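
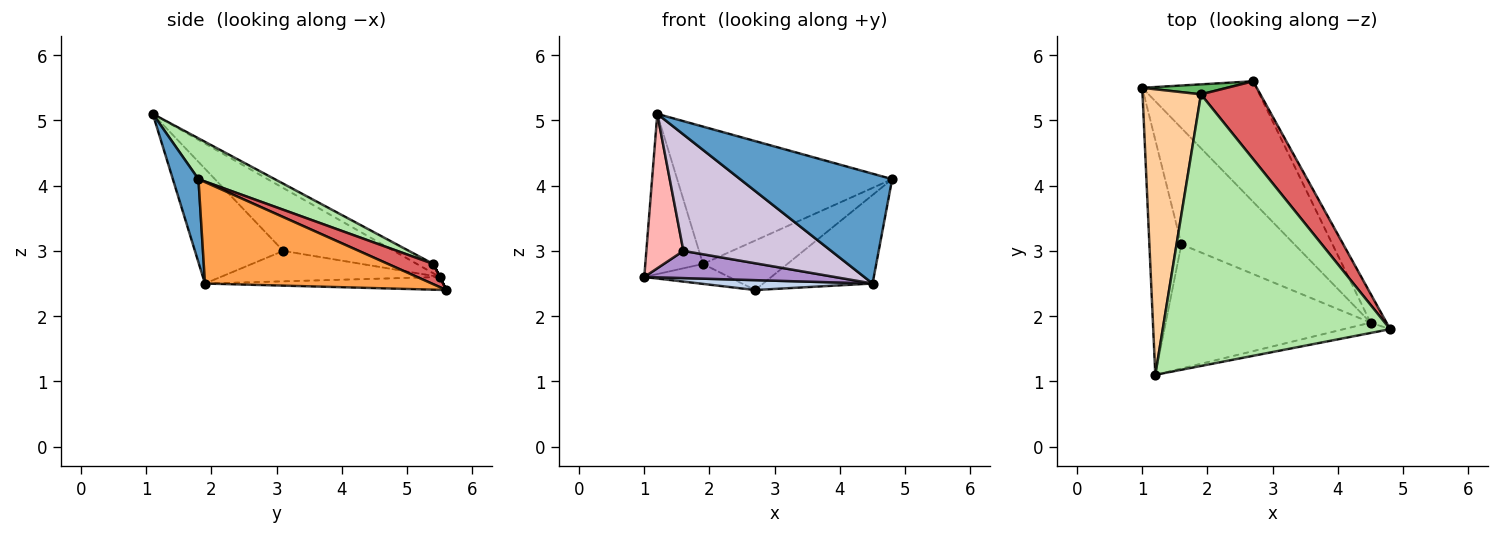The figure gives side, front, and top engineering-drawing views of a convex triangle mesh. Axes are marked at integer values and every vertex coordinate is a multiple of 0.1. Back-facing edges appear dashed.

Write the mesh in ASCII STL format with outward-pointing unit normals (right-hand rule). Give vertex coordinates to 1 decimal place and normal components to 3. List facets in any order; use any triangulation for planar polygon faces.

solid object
 facet normal 0.165 -0.982 -0.092
  outer loop
   vertex 4.5 1.9 2.5
   vertex 4.8 1.8 4.1
   vertex 1.2 1.1 5.1
  endloop
 endfacet
 facet normal -0.112 -0.081 -0.990
  outer loop
   vertex 4.5 1.9 2.5
   vertex 1.0 5.5 2.6
   vertex 2.7 5.6 2.4
  endloop
 endfacet
 facet normal 0.892 0.430 -0.140
  outer loop
   vertex 4.5 1.9 2.5
   vertex 2.7 5.6 2.4
   vertex 4.8 1.8 4.1
  endloop
 endfacet
 facet normal -0.138 0.485 0.864
  outer loop
   vertex 1.9 5.4 2.8
   vertex 1.0 5.5 2.6
   vertex 1.2 1.1 5.1
  endloop
 endfacet
 facet normal 0.000 0.894 0.447
  outer loop
   vertex 1.9 5.4 2.8
   vertex 2.7 5.6 2.4
   vertex 1.0 5.5 2.6
  endloop
 endfacet
 facet normal 0.158 0.446 0.881
  outer loop
   vertex 1.9 5.4 2.8
   vertex 1.2 1.1 5.1
   vertex 4.8 1.8 4.1
  endloop
 endfacet
 facet normal 0.277 0.516 0.811
  outer loop
   vertex 1.9 5.4 2.8
   vertex 4.8 1.8 4.1
   vertex 2.7 5.6 2.4
  endloop
 endfacet
 facet normal -0.854 -0.286 -0.435
  outer loop
   vertex 1.6 3.1 3.0
   vertex 1.2 1.1 5.1
   vertex 1.0 5.5 2.6
  endloop
 endfacet
 facet normal -0.254 -0.220 -0.942
  outer loop
   vertex 1.6 3.1 3.0
   vertex 1.0 5.5 2.6
   vertex 4.5 1.9 2.5
  endloop
 endfacet
 facet normal -0.378 -0.633 -0.675
  outer loop
   vertex 1.6 3.1 3.0
   vertex 4.5 1.9 2.5
   vertex 1.2 1.1 5.1
  endloop
 endfacet
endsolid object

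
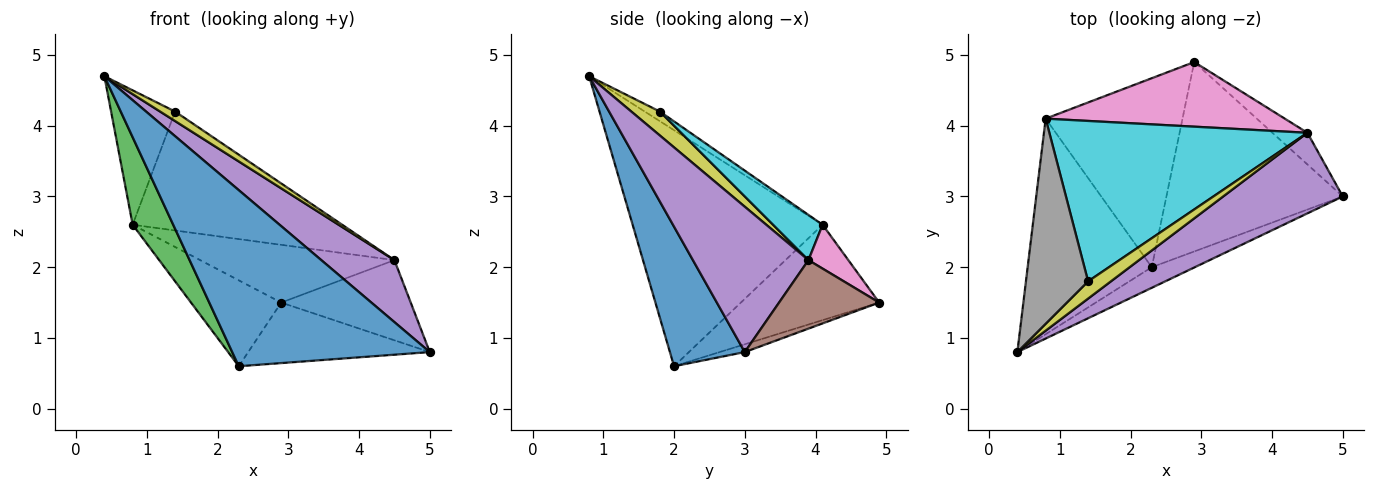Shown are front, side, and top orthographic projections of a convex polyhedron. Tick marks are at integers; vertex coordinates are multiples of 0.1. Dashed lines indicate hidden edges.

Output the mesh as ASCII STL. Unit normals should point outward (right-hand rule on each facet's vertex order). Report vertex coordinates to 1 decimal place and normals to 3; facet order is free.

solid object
 facet normal 0.352 -0.930 -0.109
  outer loop
   vertex 2.3 2.0 0.6
   vertex 5.0 3.0 0.8
   vertex 0.4 0.8 4.7
  endloop
 endfacet
 facet normal -0.042 0.304 -0.952
  outer loop
   vertex 2.3 2.0 0.6
   vertex 2.9 4.9 1.5
   vertex 5.0 3.0 0.8
  endloop
 endfacet
 facet normal -0.870 -0.186 -0.457
  outer loop
   vertex 0.8 4.1 2.6
   vertex 2.3 2.0 0.6
   vertex 0.4 0.8 4.7
  endloop
 endfacet
 facet normal -0.536 0.349 -0.769
  outer loop
   vertex 0.8 4.1 2.6
   vertex 2.9 4.9 1.5
   vertex 2.3 2.0 0.6
  endloop
 endfacet
 facet normal 0.694 -0.439 0.571
  outer loop
   vertex 4.5 3.9 2.1
   vertex 0.4 0.8 4.7
   vertex 5.0 3.0 0.8
  endloop
 endfacet
 facet normal 0.584 0.755 -0.298
  outer loop
   vertex 4.5 3.9 2.1
   vertex 5.0 3.0 0.8
   vertex 2.9 4.9 1.5
  endloop
 endfacet
 facet normal 0.136 0.660 0.739
  outer loop
   vertex 4.5 3.9 2.1
   vertex 2.9 4.9 1.5
   vertex 0.8 4.1 2.6
  endloop
 endfacet
 facet normal -0.129 0.543 0.830
  outer loop
   vertex 1.4 1.8 4.2
   vertex 0.8 4.1 2.6
   vertex 0.4 0.8 4.7
  endloop
 endfacet
 facet normal 0.677 -0.355 0.645
  outer loop
   vertex 1.4 1.8 4.2
   vertex 0.4 0.8 4.7
   vertex 4.5 3.9 2.1
  endloop
 endfacet
 facet normal 0.139 0.590 0.795
  outer loop
   vertex 1.4 1.8 4.2
   vertex 4.5 3.9 2.1
   vertex 0.8 4.1 2.6
  endloop
 endfacet
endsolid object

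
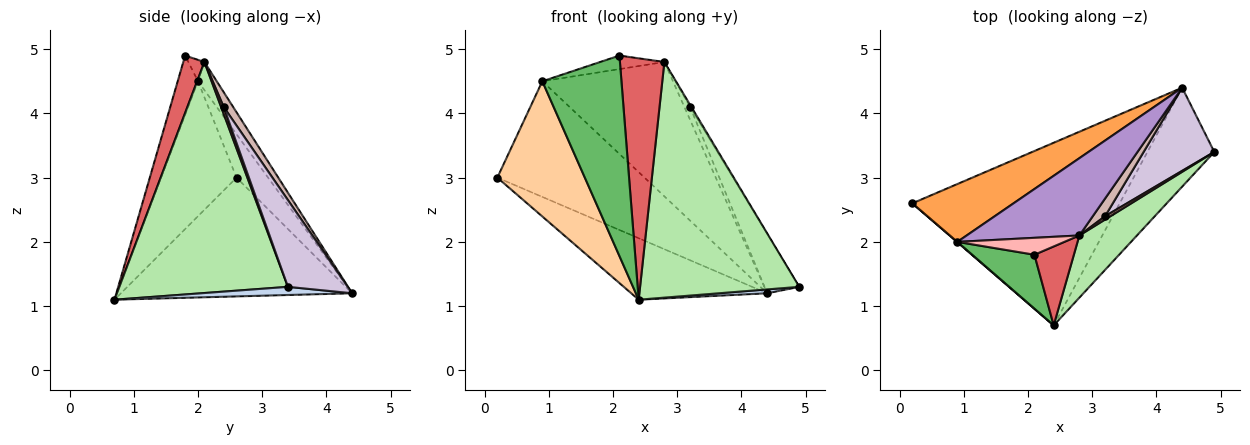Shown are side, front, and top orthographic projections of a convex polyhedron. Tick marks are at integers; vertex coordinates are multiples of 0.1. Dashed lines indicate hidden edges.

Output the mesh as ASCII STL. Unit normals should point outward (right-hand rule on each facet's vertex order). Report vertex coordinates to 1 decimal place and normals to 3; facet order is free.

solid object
 facet normal -0.477 0.280 -0.833
  outer loop
   vertex 4.4 4.4 1.2
   vertex 2.4 0.7 1.1
   vertex 0.2 2.6 3.0
  endloop
 endfacet
 facet normal 0.121 -0.039 -0.992
  outer loop
   vertex 4.4 4.4 1.2
   vertex 4.9 3.4 1.3
   vertex 2.4 0.7 1.1
  endloop
 endfacet
 facet normal -0.188 0.878 0.439
  outer loop
   vertex 0.9 2.0 4.5
   vertex 4.4 4.4 1.2
   vertex 0.2 2.6 3.0
  endloop
 endfacet
 facet normal -0.653 -0.758 0.002
  outer loop
   vertex 0.9 2.0 4.5
   vertex 0.2 2.6 3.0
   vertex 2.4 0.7 1.1
  endloop
 endfacet
 facet normal -0.240 -0.937 0.252
  outer loop
   vertex 0.9 2.0 4.5
   vertex 2.4 0.7 1.1
   vertex 2.1 1.8 4.9
  endloop
 endfacet
 facet normal 0.715 -0.676 0.178
  outer loop
   vertex 2.8 2.1 4.8
   vertex 2.4 0.7 1.1
   vertex 4.9 3.4 1.3
  endloop
 endfacet
 facet normal 0.412 -0.866 0.283
  outer loop
   vertex 2.8 2.1 4.8
   vertex 2.1 1.8 4.9
   vertex 2.4 0.7 1.1
  endloop
 endfacet
 facet normal -0.154 0.617 0.772
  outer loop
   vertex 2.8 2.1 4.8
   vertex 0.9 2.0 4.5
   vertex 2.1 1.8 4.9
  endloop
 endfacet
 facet normal -0.123 0.860 0.495
  outer loop
   vertex 2.8 2.1 4.8
   vertex 4.4 4.4 1.2
   vertex 0.9 2.0 4.5
  endloop
 endfacet
 facet normal 0.707 0.411 0.576
  outer loop
   vertex 3.2 2.4 4.1
   vertex 4.9 3.4 1.3
   vertex 4.4 4.4 1.2
  endloop
 endfacet
 facet normal 0.732 0.366 0.575
  outer loop
   vertex 3.2 2.4 4.1
   vertex 2.8 2.1 4.8
   vertex 4.9 3.4 1.3
  endloop
 endfacet
 facet normal 0.698 0.421 0.579
  outer loop
   vertex 3.2 2.4 4.1
   vertex 4.4 4.4 1.2
   vertex 2.8 2.1 4.8
  endloop
 endfacet
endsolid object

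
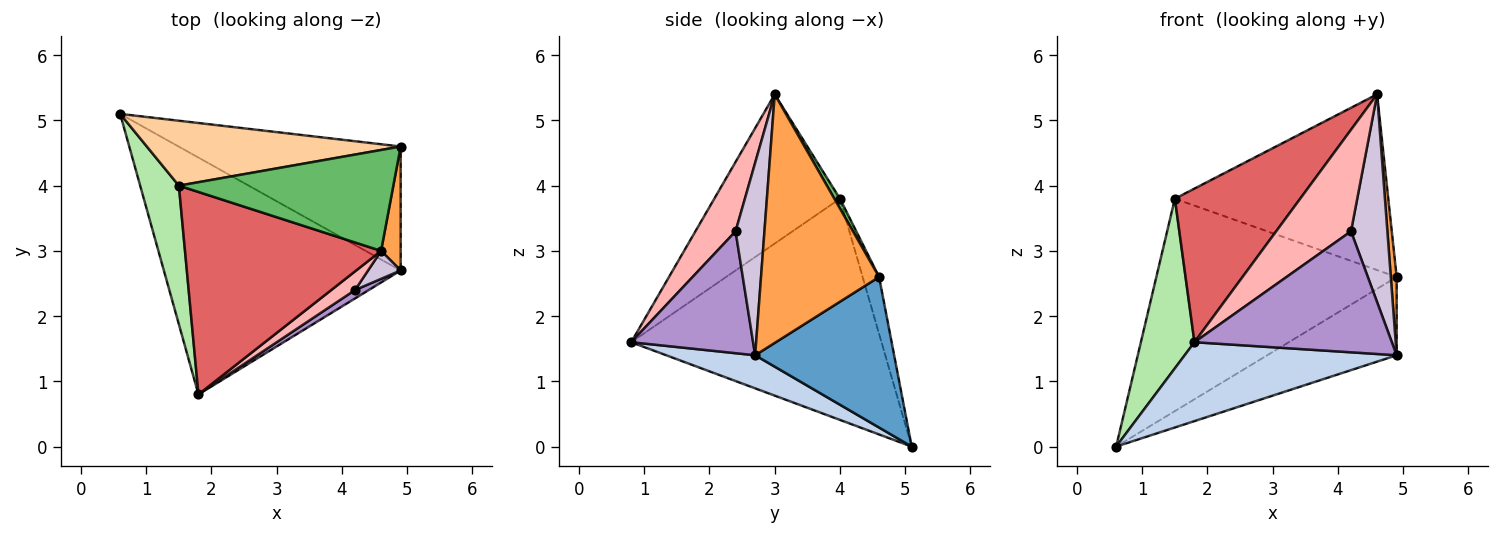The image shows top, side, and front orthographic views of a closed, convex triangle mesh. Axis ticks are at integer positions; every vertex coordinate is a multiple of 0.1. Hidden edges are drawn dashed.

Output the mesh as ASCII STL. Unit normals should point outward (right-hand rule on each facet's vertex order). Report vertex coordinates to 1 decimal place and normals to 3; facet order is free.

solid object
 facet normal 0.497 0.463 -0.733
  outer loop
   vertex 4.9 2.7 1.4
   vertex 0.6 5.1 0.0
   vertex 4.9 4.6 2.6
  endloop
 endfacet
 facet normal 0.131 -0.313 -0.941
  outer loop
   vertex 4.9 2.7 1.4
   vertex 1.8 0.8 1.6
   vertex 0.6 5.1 0.0
  endloop
 endfacet
 facet normal 0.996 -0.050 0.078
  outer loop
   vertex 4.9 2.7 1.4
   vertex 4.9 4.6 2.6
   vertex 4.6 3.0 5.4
  endloop
 endfacet
 facet normal -0.065 0.954 0.292
  outer loop
   vertex 1.5 4.0 3.8
   vertex 4.9 4.6 2.6
   vertex 0.6 5.1 0.0
  endloop
 endfacet
 facet normal 0.023 0.867 0.498
  outer loop
   vertex 1.5 4.0 3.8
   vertex 4.6 3.0 5.4
   vertex 4.9 4.6 2.6
  endloop
 endfacet
 facet normal -0.964 -0.206 0.169
  outer loop
   vertex 1.5 4.0 3.8
   vertex 0.6 5.1 0.0
   vertex 1.8 0.8 1.6
  endloop
 endfacet
 facet normal -0.518 -0.517 0.681
  outer loop
   vertex 1.5 4.0 3.8
   vertex 1.8 0.8 1.6
   vertex 4.6 3.0 5.4
  endloop
 endfacet
 facet normal 0.467 -0.870 0.160
  outer loop
   vertex 4.2 2.4 3.3
   vertex 4.6 3.0 5.4
   vertex 1.8 0.8 1.6
  endloop
 endfacet
 facet normal 0.524 -0.849 0.059
  outer loop
   vertex 4.2 2.4 3.3
   vertex 1.8 0.8 1.6
   vertex 4.9 2.7 1.4
  endloop
 endfacet
 facet normal 0.618 -0.779 0.105
  outer loop
   vertex 4.2 2.4 3.3
   vertex 4.9 2.7 1.4
   vertex 4.6 3.0 5.4
  endloop
 endfacet
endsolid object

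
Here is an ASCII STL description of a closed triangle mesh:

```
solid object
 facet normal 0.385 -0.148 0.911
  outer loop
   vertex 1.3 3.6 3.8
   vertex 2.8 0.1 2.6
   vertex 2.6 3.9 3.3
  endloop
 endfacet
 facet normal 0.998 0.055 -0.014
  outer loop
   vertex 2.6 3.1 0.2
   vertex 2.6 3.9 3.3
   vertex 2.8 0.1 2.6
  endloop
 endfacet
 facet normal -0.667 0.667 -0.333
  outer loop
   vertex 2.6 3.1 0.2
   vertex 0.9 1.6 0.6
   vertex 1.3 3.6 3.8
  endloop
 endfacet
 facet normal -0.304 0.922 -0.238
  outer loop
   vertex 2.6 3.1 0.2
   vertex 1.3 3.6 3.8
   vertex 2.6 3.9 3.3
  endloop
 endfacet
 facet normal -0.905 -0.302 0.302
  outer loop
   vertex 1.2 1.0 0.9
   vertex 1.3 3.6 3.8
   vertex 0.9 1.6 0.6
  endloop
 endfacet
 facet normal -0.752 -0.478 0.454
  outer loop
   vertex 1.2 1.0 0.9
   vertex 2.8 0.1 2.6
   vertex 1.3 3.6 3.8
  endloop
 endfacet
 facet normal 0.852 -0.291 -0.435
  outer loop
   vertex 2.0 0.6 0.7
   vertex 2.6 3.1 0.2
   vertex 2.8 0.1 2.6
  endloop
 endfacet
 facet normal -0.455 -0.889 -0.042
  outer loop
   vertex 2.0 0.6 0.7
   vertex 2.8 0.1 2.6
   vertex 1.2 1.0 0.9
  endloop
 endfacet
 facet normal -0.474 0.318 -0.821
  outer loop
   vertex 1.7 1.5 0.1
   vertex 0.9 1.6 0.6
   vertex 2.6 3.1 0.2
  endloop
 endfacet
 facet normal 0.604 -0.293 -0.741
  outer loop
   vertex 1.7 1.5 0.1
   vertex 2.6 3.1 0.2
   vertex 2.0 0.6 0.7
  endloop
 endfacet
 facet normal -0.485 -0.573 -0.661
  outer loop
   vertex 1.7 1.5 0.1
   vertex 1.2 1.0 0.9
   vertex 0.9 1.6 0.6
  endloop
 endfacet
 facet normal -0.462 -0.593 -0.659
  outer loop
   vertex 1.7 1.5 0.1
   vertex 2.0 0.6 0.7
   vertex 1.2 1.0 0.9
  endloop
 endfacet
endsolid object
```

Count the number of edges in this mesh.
18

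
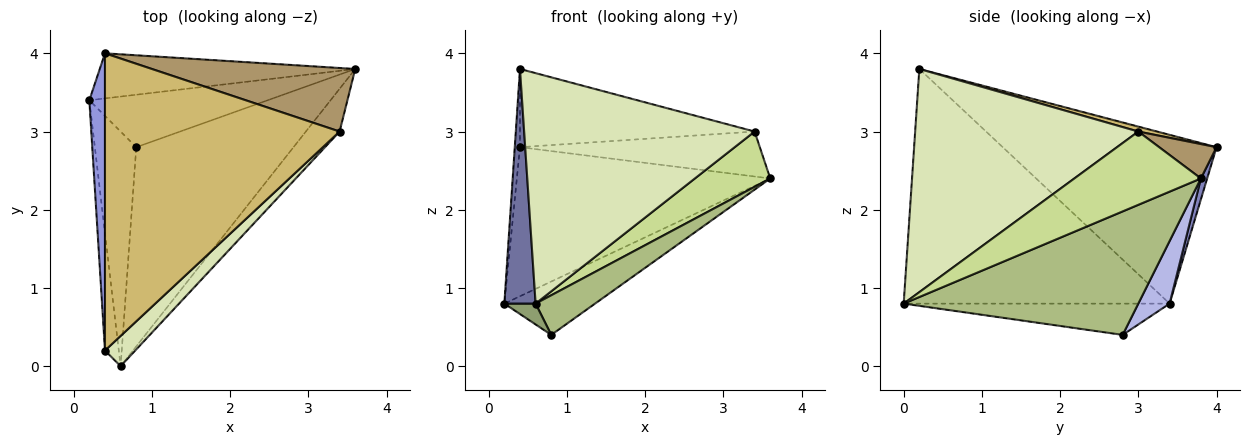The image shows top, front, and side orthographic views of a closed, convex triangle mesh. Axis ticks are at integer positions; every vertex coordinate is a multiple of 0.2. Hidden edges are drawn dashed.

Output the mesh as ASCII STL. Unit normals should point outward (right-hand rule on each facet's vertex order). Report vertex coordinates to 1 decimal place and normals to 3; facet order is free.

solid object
 facet normal -0.991 -0.117 -0.058
  outer loop
   vertex 0.4 0.2 3.8
   vertex 0.2 3.4 0.8
   vertex 0.6 0.0 0.8
  endloop
 endfacet
 facet normal 0.024 0.957 -0.289
  outer loop
   vertex 0.4 4.0 2.8
   vertex 3.6 3.8 2.4
   vertex 0.2 3.4 0.8
  endloop
 endfacet
 facet normal -0.995 0.024 0.092
  outer loop
   vertex 0.4 4.0 2.8
   vertex 0.2 3.4 0.8
   vertex 0.4 0.2 3.8
  endloop
 endfacet
 facet normal 0.239 0.693 -0.681
  outer loop
   vertex 0.8 2.8 0.4
   vertex 0.2 3.4 0.8
   vertex 3.6 3.8 2.4
  endloop
 endfacet
 facet normal -0.601 -0.071 -0.796
  outer loop
   vertex 0.8 2.8 0.4
   vertex 0.6 0.0 0.8
   vertex 0.2 3.4 0.8
  endloop
 endfacet
 facet normal 0.610 -0.155 -0.777
  outer loop
   vertex 0.8 2.8 0.4
   vertex 3.6 3.8 2.4
   vertex 0.6 0.0 0.8
  endloop
 endfacet
 facet normal 0.799 -0.476 -0.368
  outer loop
   vertex 3.4 3.0 3.0
   vertex 0.6 0.0 0.8
   vertex 3.6 3.8 2.4
  endloop
 endfacet
 facet normal 0.693 -0.715 0.094
  outer loop
   vertex 3.4 3.0 3.0
   vertex 0.4 0.2 3.8
   vertex 0.6 0.0 0.8
  endloop
 endfacet
 facet normal 0.137 0.572 0.809
  outer loop
   vertex 3.4 3.0 3.0
   vertex 3.6 3.8 2.4
   vertex 0.4 4.0 2.8
  endloop
 endfacet
 facet normal 0.020 0.254 0.967
  outer loop
   vertex 3.4 3.0 3.0
   vertex 0.4 4.0 2.8
   vertex 0.4 0.2 3.8
  endloop
 endfacet
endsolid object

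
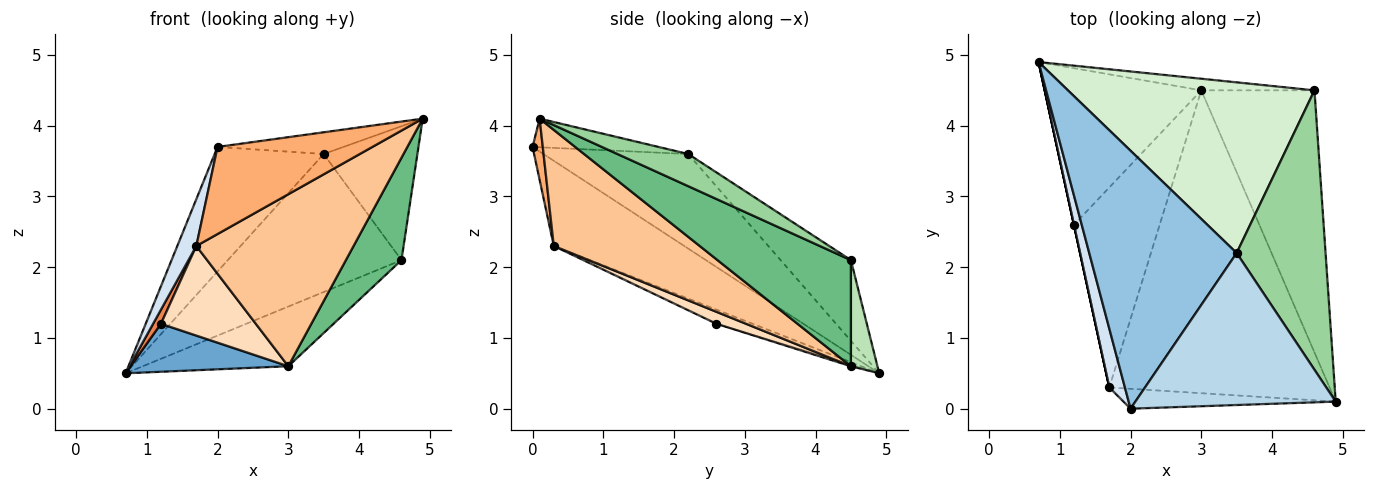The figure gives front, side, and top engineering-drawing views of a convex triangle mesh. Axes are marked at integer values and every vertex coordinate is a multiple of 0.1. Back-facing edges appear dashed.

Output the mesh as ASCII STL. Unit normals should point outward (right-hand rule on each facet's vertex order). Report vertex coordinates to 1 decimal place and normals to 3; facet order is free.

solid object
 facet normal -0.009 -0.293 -0.956
  outer loop
   vertex 3.0 4.5 0.6
   vertex 1.2 2.6 1.2
   vertex 0.7 4.9 0.5
  endloop
 endfacet
 facet normal -0.500 0.377 0.780
  outer loop
   vertex 3.5 2.2 3.6
   vertex 0.7 4.9 0.5
   vertex 2.0 0.0 3.7
  endloop
 endfacet
 facet normal -0.140 0.140 0.980
  outer loop
   vertex 3.5 2.2 3.6
   vertex 2.0 0.0 3.7
   vertex 4.9 0.1 4.1
  endloop
 endfacet
 facet normal -0.974 -0.142 0.178
  outer loop
   vertex 1.7 0.3 2.3
   vertex 2.0 0.0 3.7
   vertex 0.7 4.9 0.5
  endloop
 endfacet
 facet normal -0.977 -0.212 0.000
  outer loop
   vertex 1.7 0.3 2.3
   vertex 0.7 4.9 0.5
   vertex 1.2 2.6 1.2
  endloop
 endfacet
 facet normal 0.064 -0.973 -0.222
  outer loop
   vertex 1.7 0.3 2.3
   vertex 4.9 0.1 4.1
   vertex 2.0 0.0 3.7
  endloop
 endfacet
 facet normal 0.417 -0.449 -0.791
  outer loop
   vertex 1.7 0.3 2.3
   vertex 3.0 4.5 0.6
   vertex 4.9 0.1 4.1
  endloop
 endfacet
 facet normal 0.126 -0.406 -0.905
  outer loop
   vertex 1.7 0.3 2.3
   vertex 1.2 2.6 1.2
   vertex 3.0 4.5 0.6
  endloop
 endfacet
 facet normal 0.658 -0.274 -0.702
  outer loop
   vertex 4.6 4.5 2.1
   vertex 4.9 0.1 4.1
   vertex 3.0 4.5 0.6
  endloop
 endfacet
 facet normal 0.310 0.411 0.857
  outer loop
   vertex 4.6 4.5 2.1
   vertex 3.5 2.2 3.6
   vertex 4.9 0.1 4.1
  endloop
 endfacet
 facet normal 0.176 0.966 -0.188
  outer loop
   vertex 4.6 4.5 2.1
   vertex 3.0 4.5 0.6
   vertex 0.7 4.9 0.5
  endloop
 endfacet
 facet normal -0.247 0.609 0.754
  outer loop
   vertex 4.6 4.5 2.1
   vertex 0.7 4.9 0.5
   vertex 3.5 2.2 3.6
  endloop
 endfacet
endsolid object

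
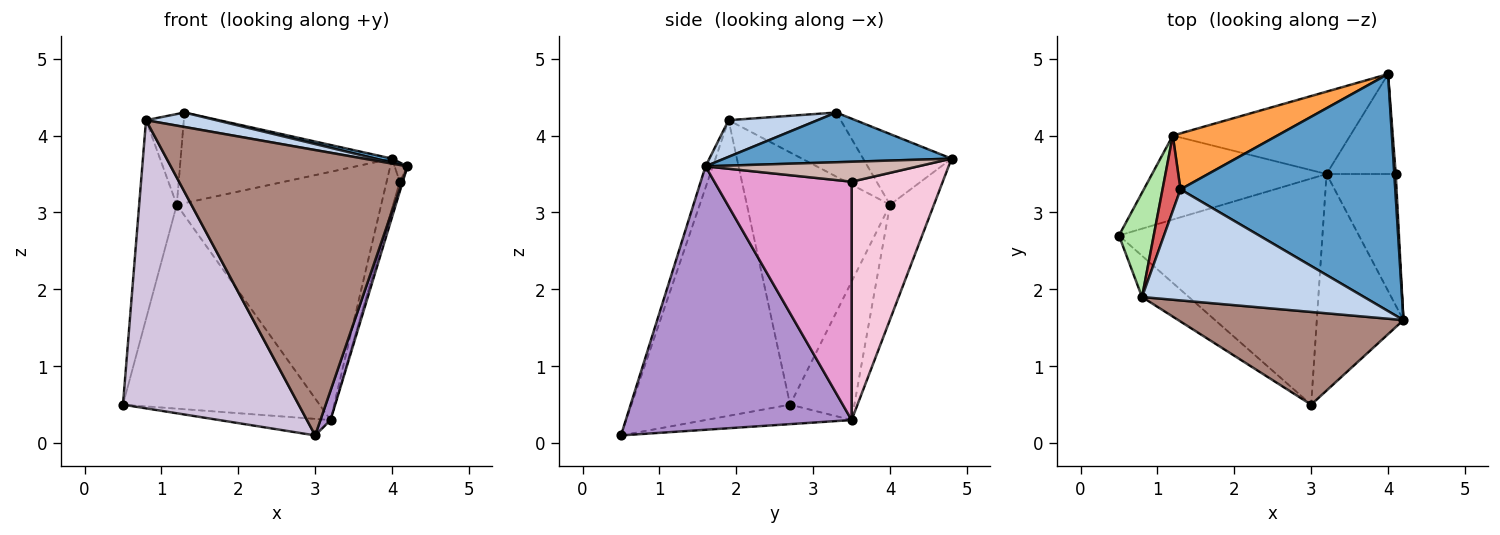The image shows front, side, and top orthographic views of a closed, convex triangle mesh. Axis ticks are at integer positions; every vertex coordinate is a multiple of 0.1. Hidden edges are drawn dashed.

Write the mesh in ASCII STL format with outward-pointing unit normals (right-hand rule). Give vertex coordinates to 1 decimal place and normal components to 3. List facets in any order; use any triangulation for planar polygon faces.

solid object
 facet normal 0.226 -0.016 0.974
  outer loop
   vertex 1.3 3.3 4.3
   vertex 4.2 1.6 3.6
   vertex 4.0 4.8 3.7
  endloop
 endfacet
 facet normal 0.161 -0.128 0.979
  outer loop
   vertex 0.8 1.9 4.2
   vertex 4.2 1.6 3.6
   vertex 1.3 3.3 4.3
  endloop
 endfacet
 facet normal -0.335 0.801 0.495
  outer loop
   vertex 1.2 4.0 3.1
   vertex 1.3 3.3 4.3
   vertex 4.0 4.8 3.7
  endloop
 endfacet
 facet normal -0.289 0.885 -0.365
  outer loop
   vertex 1.2 4.0 3.1
   vertex 3.2 3.5 0.3
   vertex 0.5 2.7 0.5
  endloop
 endfacet
 facet normal -0.200 0.930 -0.309
  outer loop
   vertex 1.2 4.0 3.1
   vertex 4.0 4.8 3.7
   vertex 3.2 3.5 0.3
  endloop
 endfacet
 facet normal -0.959 0.252 0.132
  outer loop
   vertex 1.2 4.0 3.1
   vertex 0.5 2.7 0.5
   vertex 0.8 1.9 4.2
  endloop
 endfacet
 facet normal -0.916 0.309 0.256
  outer loop
   vertex 1.2 4.0 3.1
   vertex 0.8 1.9 4.2
   vertex 1.3 3.3 4.3
  endloop
 endfacet
 facet normal -0.095 0.073 -0.993
  outer loop
   vertex 3.0 0.5 0.1
   vertex 0.5 2.7 0.5
   vertex 3.2 3.5 0.3
  endloop
 endfacet
 facet normal 0.949 -0.042 -0.312
  outer loop
   vertex 3.0 0.5 0.1
   vertex 3.2 3.5 0.3
   vertex 4.2 1.6 3.6
  endloop
 endfacet
 facet normal -0.666 -0.738 -0.106
  outer loop
   vertex 3.0 0.5 0.1
   vertex 0.8 1.9 4.2
   vertex 0.5 2.7 0.5
  endloop
 endfacet
 facet normal -0.029 -0.951 0.309
  outer loop
   vertex 3.0 0.5 0.1
   vertex 4.2 1.6 3.6
   vertex 0.8 1.9 4.2
  endloop
 endfacet
 facet normal 0.996 0.060 0.072
  outer loop
   vertex 4.1 3.5 3.4
   vertex 4.0 4.8 3.7
   vertex 4.2 1.6 3.6
  endloop
 endfacet
 facet normal 0.960 0.021 -0.279
  outer loop
   vertex 4.1 3.5 3.4
   vertex 4.2 1.6 3.6
   vertex 3.2 3.5 0.3
  endloop
 endfacet
 facet normal 0.951 0.137 -0.276
  outer loop
   vertex 4.1 3.5 3.4
   vertex 3.2 3.5 0.3
   vertex 4.0 4.8 3.7
  endloop
 endfacet
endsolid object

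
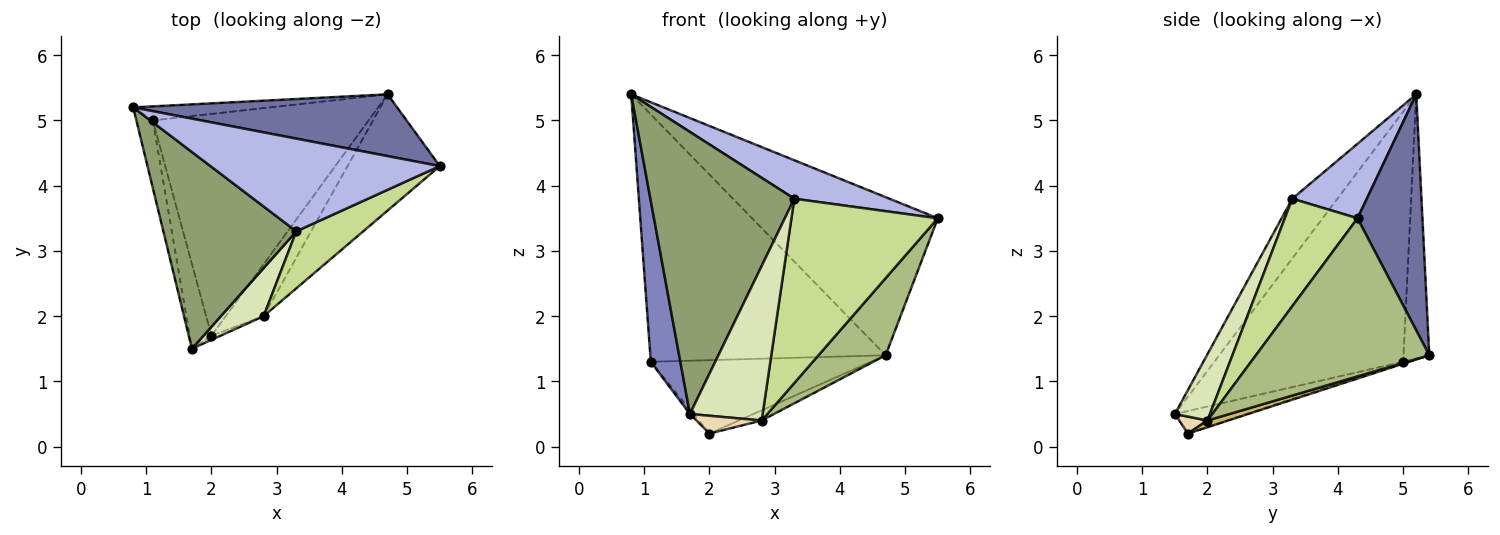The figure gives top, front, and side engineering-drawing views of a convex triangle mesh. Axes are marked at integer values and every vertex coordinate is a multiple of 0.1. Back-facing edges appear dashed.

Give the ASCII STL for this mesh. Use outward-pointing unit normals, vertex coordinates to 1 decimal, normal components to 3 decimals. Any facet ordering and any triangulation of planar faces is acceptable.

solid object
 facet normal 0.309 0.886 0.346
  outer loop
   vertex 4.7 5.4 1.4
   vertex 0.8 5.2 5.4
   vertex 5.5 4.3 3.5
  endloop
 endfacet
 facet normal -0.986 -0.154 -0.065
  outer loop
   vertex 1.1 5.0 1.3
   vertex 1.7 1.5 0.5
   vertex 0.8 5.2 5.4
  endloop
 endfacet
 facet normal -0.109 0.992 -0.056
  outer loop
   vertex 1.1 5.0 1.3
   vertex 0.8 5.2 5.4
   vertex 4.7 5.4 1.4
  endloop
 endfacet
 facet normal 0.287 -0.367 0.885
  outer loop
   vertex 3.3 3.3 3.8
   vertex 5.5 4.3 3.5
   vertex 0.8 5.2 5.4
  endloop
 endfacet
 facet normal -0.249 -0.794 0.554
  outer loop
   vertex 3.3 3.3 3.8
   vertex 0.8 5.2 5.4
   vertex 1.7 1.5 0.5
  endloop
 endfacet
 facet normal 0.819 -0.317 -0.478
  outer loop
   vertex 2.8 2.0 0.4
   vertex 4.7 5.4 1.4
   vertex 5.5 4.3 3.5
  endloop
 endfacet
 facet normal 0.429 -0.863 0.267
  outer loop
   vertex 2.8 2.0 0.4
   vertex 5.5 4.3 3.5
   vertex 3.3 3.3 3.8
  endloop
 endfacet
 facet normal 0.419 -0.867 0.270
  outer loop
   vertex 2.8 2.0 0.4
   vertex 3.3 3.3 3.8
   vertex 1.7 1.5 0.5
  endloop
 endfacet
 facet normal -0.009 0.314 -0.949
  outer loop
   vertex 2.0 1.7 0.2
   vertex 1.1 5.0 1.3
   vertex 4.7 5.4 1.4
  endloop
 endfacet
 facet normal 0.171 0.189 -0.967
  outer loop
   vertex 2.0 1.7 0.2
   vertex 4.7 5.4 1.4
   vertex 2.8 2.0 0.4
  endloop
 endfacet
 facet normal -0.718 0.036 -0.695
  outer loop
   vertex 2.0 1.7 0.2
   vertex 1.7 1.5 0.5
   vertex 1.1 5.0 1.3
  endloop
 endfacet
 facet normal 0.389 -0.897 -0.209
  outer loop
   vertex 2.0 1.7 0.2
   vertex 2.8 2.0 0.4
   vertex 1.7 1.5 0.5
  endloop
 endfacet
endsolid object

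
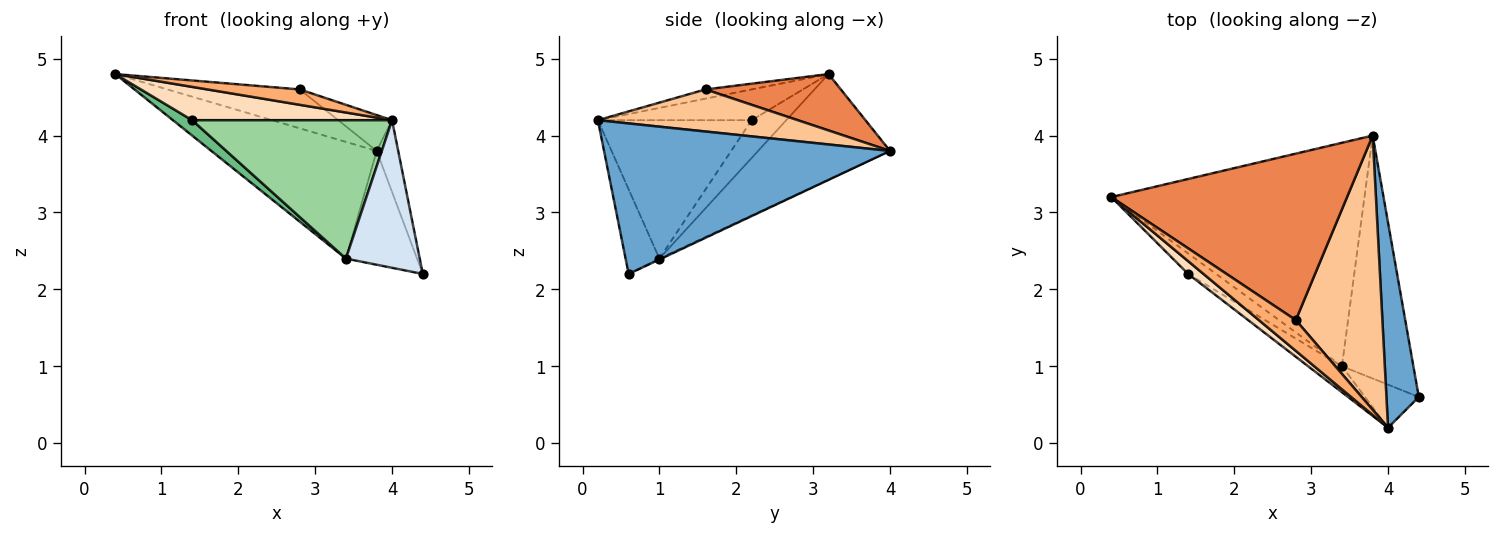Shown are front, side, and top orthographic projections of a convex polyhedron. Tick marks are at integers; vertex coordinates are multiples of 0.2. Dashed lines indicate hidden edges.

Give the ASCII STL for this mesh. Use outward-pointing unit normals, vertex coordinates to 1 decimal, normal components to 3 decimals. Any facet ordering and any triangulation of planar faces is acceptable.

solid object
 facet normal 0.975 0.073 0.210
  outer loop
   vertex 4.0 0.2 4.2
   vertex 4.4 0.6 2.2
   vertex 3.8 4.0 3.8
  endloop
 endfacet
 facet normal -0.347 0.434 -0.831
  outer loop
   vertex 3.4 1.0 2.4
   vertex 0.4 3.2 4.8
   vertex 3.8 4.0 3.8
  endloop
 endfacet
 facet normal -0.011 0.424 -0.906
  outer loop
   vertex 3.4 1.0 2.4
   vertex 3.8 4.0 3.8
   vertex 4.4 0.6 2.2
  endloop
 endfacet
 facet normal -0.403 -0.879 -0.256
  outer loop
   vertex 3.4 1.0 2.4
   vertex 4.4 0.6 2.2
   vertex 4.0 0.2 4.2
  endloop
 endfacet
 facet normal 0.227 0.222 0.948
  outer loop
   vertex 2.8 1.6 4.6
   vertex 3.8 4.0 3.8
   vertex 0.4 3.2 4.8
  endloop
 endfacet
 facet normal -0.218 -0.436 0.873
  outer loop
   vertex 2.8 1.6 4.6
   vertex 0.4 3.2 4.8
   vertex 4.0 0.2 4.2
  endloop
 endfacet
 facet normal 0.434 0.117 0.893
  outer loop
   vertex 2.8 1.6 4.6
   vertex 4.0 0.2 4.2
   vertex 3.8 4.0 3.8
  endloop
 endfacet
 facet normal -0.583 -0.758 0.292
  outer loop
   vertex 1.4 2.2 4.2
   vertex 4.0 0.2 4.2
   vertex 0.4 3.2 4.8
  endloop
 endfacet
 facet normal -0.734 -0.408 -0.544
  outer loop
   vertex 1.4 2.2 4.2
   vertex 0.4 3.2 4.8
   vertex 3.4 1.0 2.4
  endloop
 endfacet
 facet normal -0.603 -0.784 -0.147
  outer loop
   vertex 1.4 2.2 4.2
   vertex 3.4 1.0 2.4
   vertex 4.0 0.2 4.2
  endloop
 endfacet
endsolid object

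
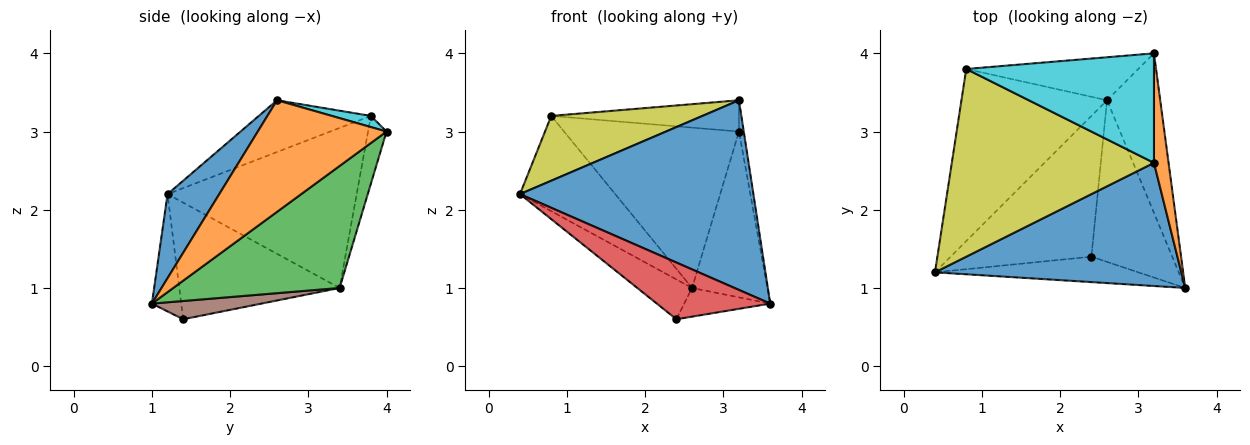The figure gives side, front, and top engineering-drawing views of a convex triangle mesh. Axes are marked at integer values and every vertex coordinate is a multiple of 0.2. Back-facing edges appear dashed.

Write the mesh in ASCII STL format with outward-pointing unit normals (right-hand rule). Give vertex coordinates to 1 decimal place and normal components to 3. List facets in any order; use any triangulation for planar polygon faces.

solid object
 facet normal 0.183 -0.825 0.536
  outer loop
   vertex 3.2 2.6 3.4
   vertex 0.4 1.2 2.2
   vertex 3.6 1.0 0.8
  endloop
 endfacet
 facet normal 0.991 0.037 0.130
  outer loop
   vertex 3.2 2.6 3.4
   vertex 3.6 1.0 0.8
   vertex 3.2 4.0 3.0
  endloop
 endfacet
 facet normal 0.847 0.384 -0.369
  outer loop
   vertex 2.6 3.4 1.0
   vertex 3.2 4.0 3.0
   vertex 3.6 1.0 0.8
  endloop
 endfacet
 facet normal -0.230 -0.888 -0.398
  outer loop
   vertex 2.4 1.4 0.6
   vertex 3.6 1.0 0.8
   vertex 0.4 1.2 2.2
  endloop
 endfacet
 facet normal -0.623 0.213 -0.752
  outer loop
   vertex 2.4 1.4 0.6
   vertex 0.4 1.2 2.2
   vertex 2.6 3.4 1.0
  endloop
 endfacet
 facet normal 0.217 0.171 -0.961
  outer loop
   vertex 2.4 1.4 0.6
   vertex 2.6 3.4 1.0
   vertex 3.6 1.0 0.8
  endloop
 endfacet
 facet normal -0.693 0.349 -0.631
  outer loop
   vertex 0.8 3.8 3.2
   vertex 2.6 3.4 1.0
   vertex 0.4 1.2 2.2
  endloop
 endfacet
 facet normal -0.102 0.961 -0.258
  outer loop
   vertex 0.8 3.8 3.2
   vertex 3.2 4.0 3.0
   vertex 2.6 3.4 1.0
  endloop
 endfacet
 facet normal -0.235 -0.317 0.919
  outer loop
   vertex 0.8 3.8 3.2
   vertex 0.4 1.2 2.2
   vertex 3.2 2.6 3.4
  endloop
 endfacet
 facet normal 0.057 0.274 0.960
  outer loop
   vertex 0.8 3.8 3.2
   vertex 3.2 2.6 3.4
   vertex 3.2 4.0 3.0
  endloop
 endfacet
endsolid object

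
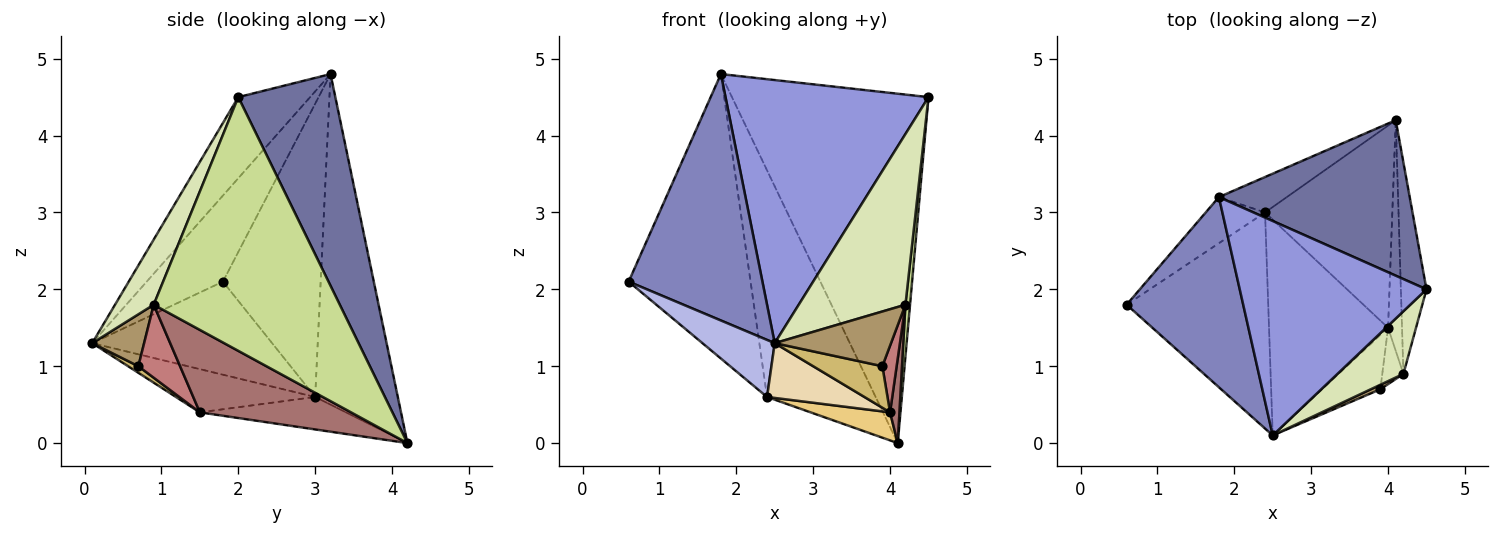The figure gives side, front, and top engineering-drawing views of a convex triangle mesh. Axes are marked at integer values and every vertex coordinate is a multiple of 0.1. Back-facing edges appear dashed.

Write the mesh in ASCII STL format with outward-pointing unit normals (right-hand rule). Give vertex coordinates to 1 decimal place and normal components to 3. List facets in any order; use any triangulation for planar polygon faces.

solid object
 facet normal 0.411 0.833 0.371
  outer loop
   vertex 1.8 3.2 4.8
   vertex 4.5 2.0 4.5
   vertex 4.1 4.2 0.0
  endloop
 endfacet
 facet normal -0.411 -0.722 0.557
  outer loop
   vertex 1.8 3.2 4.8
   vertex 0.6 1.8 2.1
   vertex 2.5 0.1 1.3
  endloop
 endfacet
 facet normal -0.265 -0.748 0.609
  outer loop
   vertex 1.8 3.2 4.8
   vertex 2.5 0.1 1.3
   vertex 4.5 2.0 4.5
  endloop
 endfacet
 facet normal -0.536 -0.215 -0.816
  outer loop
   vertex 2.4 3.0 0.6
   vertex 2.5 0.1 1.3
   vertex 0.6 1.8 2.1
  endloop
 endfacet
 facet normal -0.621 0.774 -0.126
  outer loop
   vertex 2.4 3.0 0.6
   vertex 0.6 1.8 2.1
   vertex 1.8 3.2 4.8
  endloop
 endfacet
 facet normal -0.601 0.790 -0.123
  outer loop
   vertex 2.4 3.0 0.6
   vertex 1.8 3.2 4.8
   vertex 4.1 4.2 0.0
  endloop
 endfacet
 facet normal 0.995 -0.025 -0.100
  outer loop
   vertex 4.2 0.9 1.8
   vertex 4.1 4.2 0.0
   vertex 4.5 2.0 4.5
  endloop
 endfacet
 facet normal 0.322 -0.889 0.326
  outer loop
   vertex 4.2 0.9 1.8
   vertex 4.5 2.0 4.5
   vertex 2.5 0.1 1.3
  endloop
 endfacet
 facet normal 0.406 -0.911 0.075
  outer loop
   vertex 4.2 0.9 1.8
   vertex 2.5 0.1 1.3
   vertex 3.9 0.7 1.0
  endloop
 endfacet
 facet normal 0.090 -0.605 -0.791
  outer loop
   vertex 4.0 1.5 0.4
   vertex 3.9 0.7 1.0
   vertex 2.5 0.1 1.3
  endloop
 endfacet
 facet normal -0.245 -0.133 -0.960
  outer loop
   vertex 4.0 1.5 0.4
   vertex 2.4 3.0 0.6
   vertex 4.1 4.2 0.0
  endloop
 endfacet
 facet normal -0.332 -0.232 -0.914
  outer loop
   vertex 4.0 1.5 0.4
   vertex 2.5 0.1 1.3
   vertex 2.4 3.0 0.6
  endloop
 endfacet
 facet normal 0.984 -0.061 -0.167
  outer loop
   vertex 4.0 1.5 0.4
   vertex 4.1 4.2 0.0
   vertex 4.2 0.9 1.8
  endloop
 endfacet
 facet normal 0.913 -0.312 -0.264
  outer loop
   vertex 4.0 1.5 0.4
   vertex 4.2 0.9 1.8
   vertex 3.9 0.7 1.0
  endloop
 endfacet
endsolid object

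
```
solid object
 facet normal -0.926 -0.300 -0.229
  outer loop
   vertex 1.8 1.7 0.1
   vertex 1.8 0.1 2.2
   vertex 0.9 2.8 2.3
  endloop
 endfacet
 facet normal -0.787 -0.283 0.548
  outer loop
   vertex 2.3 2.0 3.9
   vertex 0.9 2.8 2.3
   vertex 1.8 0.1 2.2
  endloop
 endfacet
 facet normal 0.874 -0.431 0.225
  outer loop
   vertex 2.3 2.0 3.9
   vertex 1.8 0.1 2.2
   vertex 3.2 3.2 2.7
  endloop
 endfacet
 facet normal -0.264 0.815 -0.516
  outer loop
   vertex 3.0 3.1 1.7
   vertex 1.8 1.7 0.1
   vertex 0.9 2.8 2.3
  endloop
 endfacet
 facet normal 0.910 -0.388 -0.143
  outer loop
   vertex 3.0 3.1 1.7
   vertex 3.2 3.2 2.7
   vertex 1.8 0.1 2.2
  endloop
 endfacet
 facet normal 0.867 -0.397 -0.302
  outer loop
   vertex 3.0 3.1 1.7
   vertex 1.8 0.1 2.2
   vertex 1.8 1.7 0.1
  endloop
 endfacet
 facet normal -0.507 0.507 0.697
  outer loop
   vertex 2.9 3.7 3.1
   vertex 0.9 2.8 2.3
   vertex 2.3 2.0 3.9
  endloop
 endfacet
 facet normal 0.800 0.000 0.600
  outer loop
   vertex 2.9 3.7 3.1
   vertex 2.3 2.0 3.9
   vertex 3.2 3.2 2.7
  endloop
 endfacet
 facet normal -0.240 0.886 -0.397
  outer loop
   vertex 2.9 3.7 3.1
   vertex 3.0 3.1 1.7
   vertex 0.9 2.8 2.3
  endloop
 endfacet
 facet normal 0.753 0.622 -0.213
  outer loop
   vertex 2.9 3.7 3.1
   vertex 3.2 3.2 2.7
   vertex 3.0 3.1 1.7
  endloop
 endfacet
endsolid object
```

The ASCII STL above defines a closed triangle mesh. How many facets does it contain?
10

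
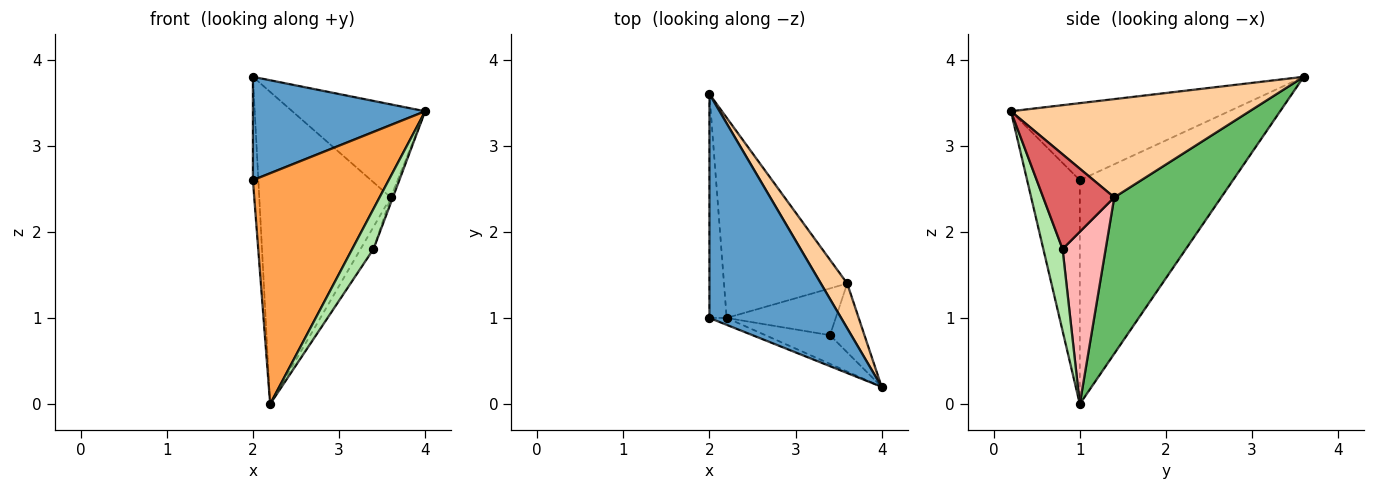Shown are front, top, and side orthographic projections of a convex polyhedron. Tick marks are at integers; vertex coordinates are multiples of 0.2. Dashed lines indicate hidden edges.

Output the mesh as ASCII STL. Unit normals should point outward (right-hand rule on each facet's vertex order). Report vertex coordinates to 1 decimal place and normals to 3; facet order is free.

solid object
 facet normal -0.469 -0.370 0.802
  outer loop
   vertex 2.0 1.0 2.6
   vertex 4.0 0.2 3.4
   vertex 2.0 3.6 3.8
  endloop
 endfacet
 facet normal -0.996 0.035 -0.077
  outer loop
   vertex 2.0 1.0 2.6
   vertex 2.0 3.6 3.8
   vertex 2.2 1.0 0.0
  endloop
 endfacet
 facet normal -0.362 -0.932 -0.028
  outer loop
   vertex 2.0 1.0 2.6
   vertex 2.2 1.0 0.0
   vertex 4.0 0.2 3.4
  endloop
 endfacet
 facet normal 0.851 0.474 0.228
  outer loop
   vertex 3.6 1.4 2.4
   vertex 2.0 3.6 3.8
   vertex 4.0 0.2 3.4
  endloop
 endfacet
 facet normal 0.565 0.694 -0.445
  outer loop
   vertex 3.6 1.4 2.4
   vertex 2.2 1.0 0.0
   vertex 2.0 3.6 3.8
  endloop
 endfacet
 facet normal 0.593 -0.655 -0.468
  outer loop
   vertex 3.4 0.8 1.8
   vertex 4.0 0.2 3.4
   vertex 2.2 1.0 0.0
  endloop
 endfacet
 facet normal 0.939 0.028 -0.342
  outer loop
   vertex 3.4 0.8 1.8
   vertex 3.6 1.4 2.4
   vertex 4.0 0.2 3.4
  endloop
 endfacet
 facet normal 0.819 0.246 -0.519
  outer loop
   vertex 3.4 0.8 1.8
   vertex 2.2 1.0 0.0
   vertex 3.6 1.4 2.4
  endloop
 endfacet
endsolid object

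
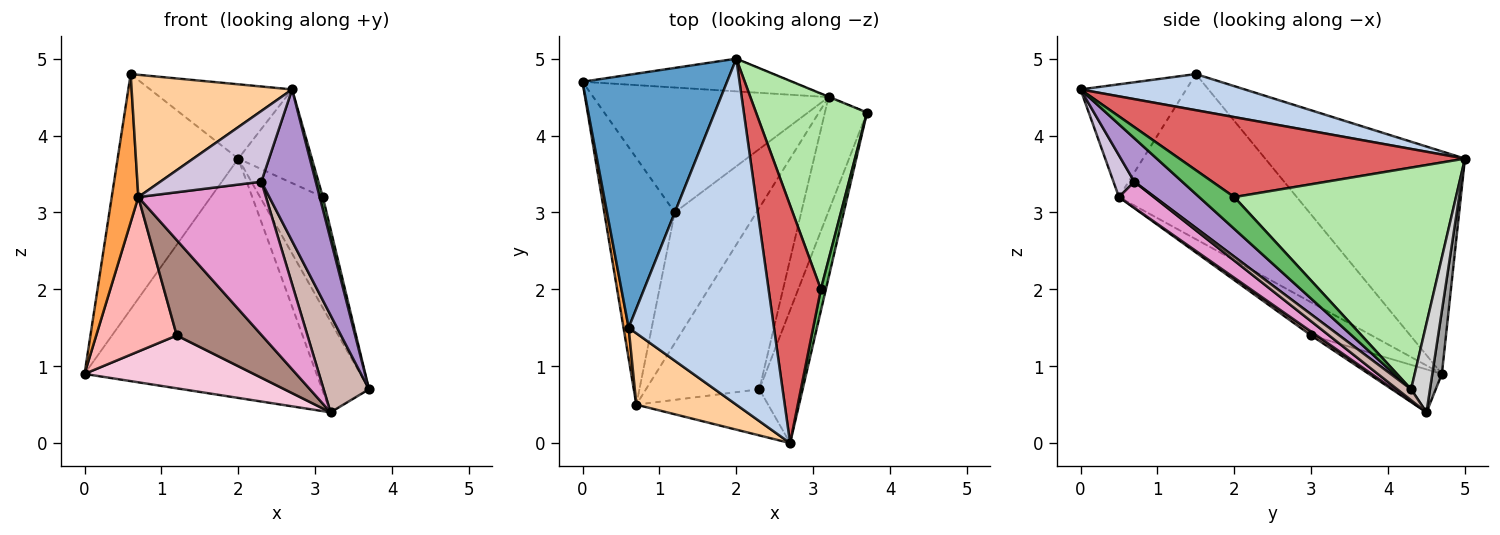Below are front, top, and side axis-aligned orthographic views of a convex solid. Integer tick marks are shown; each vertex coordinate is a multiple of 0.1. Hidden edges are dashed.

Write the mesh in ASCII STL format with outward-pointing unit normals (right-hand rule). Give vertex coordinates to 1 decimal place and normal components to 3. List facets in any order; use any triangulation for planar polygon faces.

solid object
 facet normal -0.748 0.452 0.486
  outer loop
   vertex 0.6 1.5 4.8
   vertex 2.0 5.0 3.7
   vertex 0.0 4.7 0.9
  endloop
 endfacet
 facet normal 0.236 0.204 0.950
  outer loop
   vertex 0.6 1.5 4.8
   vertex 2.7 0.0 4.6
   vertex 2.0 5.0 3.7
  endloop
 endfacet
 facet normal -0.989 -0.148 0.031
  outer loop
   vertex 0.7 0.5 3.2
   vertex 0.6 1.5 4.8
   vertex 0.0 4.7 0.9
  endloop
 endfacet
 facet normal -0.494 -0.751 0.438
  outer loop
   vertex 0.7 0.5 3.2
   vertex 2.7 0.0 4.6
   vertex 0.6 1.5 4.8
  endloop
 endfacet
 facet normal 0.984 -0.088 0.155
  outer loop
   vertex 3.1 2.0 3.2
   vertex 2.7 0.0 4.6
   vertex 3.7 4.3 0.7
  endloop
 endfacet
 facet normal 0.867 0.246 0.434
  outer loop
   vertex 3.1 2.0 3.2
   vertex 3.7 4.3 0.7
   vertex 2.0 5.0 3.7
  endloop
 endfacet
 facet normal 0.818 0.211 0.535
  outer loop
   vertex 3.1 2.0 3.2
   vertex 2.0 5.0 3.7
   vertex 2.7 0.0 4.6
  endloop
 endfacet
 facet normal -0.370 -0.493 -0.787
  outer loop
   vertex 1.2 3.0 1.4
   vertex 0.7 0.5 3.2
   vertex 0.0 4.7 0.9
  endloop
 endfacet
 facet normal 0.552 -0.627 -0.550
  outer loop
   vertex 2.3 0.7 3.4
   vertex 3.7 4.3 0.7
   vertex 2.7 0.0 4.6
  endloop
 endfacet
 facet normal 0.170 -0.825 -0.538
  outer loop
   vertex 2.3 0.7 3.4
   vertex 2.7 0.0 4.6
   vertex 0.7 0.5 3.2
  endloop
 endfacet
 facet normal 0.038 -0.589 -0.807
  outer loop
   vertex 3.2 4.5 0.4
   vertex 0.7 0.5 3.2
   vertex 1.2 3.0 1.4
  endloop
 endfacet
 facet normal 0.194 -0.636 -0.747
  outer loop
   vertex 3.2 4.5 0.4
   vertex 3.7 4.3 0.7
   vertex 2.3 0.7 3.4
  endloop
 endfacet
 facet normal 0.173 -0.635 -0.753
  outer loop
   vertex 3.2 4.5 0.4
   vertex 2.3 0.7 3.4
   vertex 0.7 0.5 3.2
  endloop
 endfacet
 facet normal -0.166 -0.384 -0.908
  outer loop
   vertex 3.2 4.5 0.4
   vertex 1.2 3.0 1.4
   vertex 0.0 4.7 0.9
  endloop
 endfacet
 facet normal 0.041 0.990 -0.135
  outer loop
   vertex 3.2 4.5 0.4
   vertex 0.0 4.7 0.9
   vertex 2.0 5.0 3.7
  endloop
 endfacet
 facet normal 0.374 0.928 -0.005
  outer loop
   vertex 3.2 4.5 0.4
   vertex 2.0 5.0 3.7
   vertex 3.7 4.3 0.7
  endloop
 endfacet
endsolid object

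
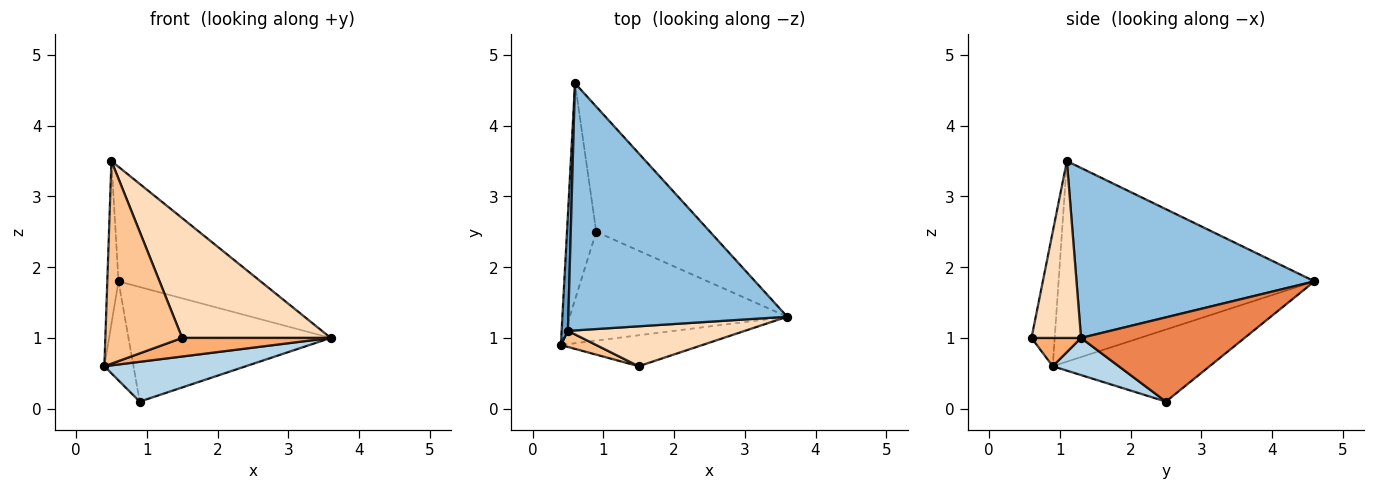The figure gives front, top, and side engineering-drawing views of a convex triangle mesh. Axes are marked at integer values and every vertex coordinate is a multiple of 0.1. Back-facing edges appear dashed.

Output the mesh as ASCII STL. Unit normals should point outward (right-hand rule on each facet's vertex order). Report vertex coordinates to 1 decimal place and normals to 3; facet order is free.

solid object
 facet normal -0.999 0.044 0.031
  outer loop
   vertex 0.5 1.1 3.5
   vertex 0.6 4.6 1.8
   vertex 0.4 0.9 0.6
  endloop
 endfacet
 facet normal 0.576 0.344 0.742
  outer loop
   vertex 0.5 1.1 3.5
   vertex 3.6 1.3 1.0
   vertex 0.6 4.6 1.8
  endloop
 endfacet
 facet normal 0.158 -0.339 -0.927
  outer loop
   vertex 0.9 2.5 0.1
   vertex 3.6 1.3 1.0
   vertex 0.4 0.9 0.6
  endloop
 endfacet
 facet normal -0.913 0.170 -0.371
  outer loop
   vertex 0.9 2.5 0.1
   vertex 0.4 0.9 0.6
   vertex 0.6 4.6 1.8
  endloop
 endfacet
 facet normal 0.479 0.593 -0.647
  outer loop
   vertex 0.9 2.5 0.1
   vertex 0.6 4.6 1.8
   vertex 3.6 1.3 1.0
  endloop
 endfacet
 facet normal 0.169 -0.507 -0.845
  outer loop
   vertex 1.5 0.6 1.0
   vertex 0.4 0.9 0.6
   vertex 3.6 1.3 1.0
  endloop
 endfacet
 facet normal -0.288 -0.955 0.076
  outer loop
   vertex 1.5 0.6 1.0
   vertex 0.5 1.1 3.5
   vertex 0.4 0.9 0.6
  endloop
 endfacet
 facet normal 0.302 -0.905 0.302
  outer loop
   vertex 1.5 0.6 1.0
   vertex 3.6 1.3 1.0
   vertex 0.5 1.1 3.5
  endloop
 endfacet
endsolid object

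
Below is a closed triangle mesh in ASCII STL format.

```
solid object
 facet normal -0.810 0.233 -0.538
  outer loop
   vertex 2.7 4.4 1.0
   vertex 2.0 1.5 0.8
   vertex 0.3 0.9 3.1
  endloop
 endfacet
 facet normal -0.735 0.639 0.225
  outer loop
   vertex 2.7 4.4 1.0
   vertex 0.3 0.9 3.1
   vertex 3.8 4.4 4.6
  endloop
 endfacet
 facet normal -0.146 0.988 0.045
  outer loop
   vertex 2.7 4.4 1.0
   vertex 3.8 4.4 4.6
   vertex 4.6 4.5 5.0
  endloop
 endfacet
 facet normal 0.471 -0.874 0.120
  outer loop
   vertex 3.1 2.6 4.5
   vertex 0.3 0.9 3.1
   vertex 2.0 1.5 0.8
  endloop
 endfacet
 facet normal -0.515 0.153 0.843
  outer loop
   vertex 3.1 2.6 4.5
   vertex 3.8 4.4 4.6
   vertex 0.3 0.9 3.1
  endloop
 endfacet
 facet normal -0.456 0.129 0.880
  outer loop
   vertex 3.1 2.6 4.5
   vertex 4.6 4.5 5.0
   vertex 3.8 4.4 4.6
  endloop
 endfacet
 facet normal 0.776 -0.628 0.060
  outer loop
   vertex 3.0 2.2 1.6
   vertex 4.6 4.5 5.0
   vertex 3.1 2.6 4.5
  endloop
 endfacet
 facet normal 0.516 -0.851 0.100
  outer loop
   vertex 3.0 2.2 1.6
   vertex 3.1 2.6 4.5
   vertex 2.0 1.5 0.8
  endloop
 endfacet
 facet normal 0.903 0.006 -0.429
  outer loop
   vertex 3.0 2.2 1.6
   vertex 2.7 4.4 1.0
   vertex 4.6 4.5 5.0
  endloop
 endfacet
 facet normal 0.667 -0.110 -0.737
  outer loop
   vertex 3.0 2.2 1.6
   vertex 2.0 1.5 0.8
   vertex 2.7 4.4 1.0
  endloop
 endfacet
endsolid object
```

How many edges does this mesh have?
15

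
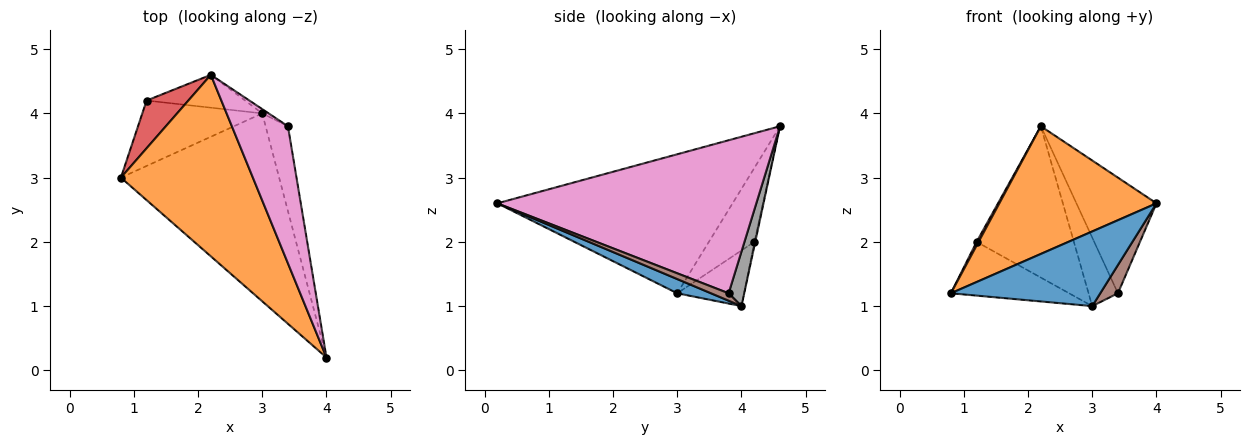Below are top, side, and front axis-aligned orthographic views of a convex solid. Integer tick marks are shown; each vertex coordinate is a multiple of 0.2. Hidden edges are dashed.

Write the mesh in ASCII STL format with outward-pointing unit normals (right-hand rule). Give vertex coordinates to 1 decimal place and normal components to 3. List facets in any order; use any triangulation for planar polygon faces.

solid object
 facet normal 0.083 -0.368 -0.926
  outer loop
   vertex 3.0 4.0 1.0
   vertex 4.0 0.2 2.6
   vertex 0.8 3.0 1.2
  endloop
 endfacet
 facet normal -0.653 -0.436 0.620
  outer loop
   vertex 2.2 4.6 3.8
   vertex 0.8 3.0 1.2
   vertex 4.0 0.2 2.6
  endloop
 endfacet
 facet normal -0.338 0.597 -0.727
  outer loop
   vertex 1.2 4.2 2.0
   vertex 3.0 4.0 1.0
   vertex 0.8 3.0 1.2
  endloop
 endfacet
 facet normal -0.870 -0.038 0.492
  outer loop
   vertex 1.2 4.2 2.0
   vertex 0.8 3.0 1.2
   vertex 2.2 4.6 3.8
  endloop
 endfacet
 facet normal -0.009 0.977 -0.212
  outer loop
   vertex 1.2 4.2 2.0
   vertex 2.2 4.6 3.8
   vertex 3.0 4.0 1.0
  endloop
 endfacet
 facet normal 0.302 -0.302 -0.905
  outer loop
   vertex 3.4 3.8 1.2
   vertex 4.0 0.2 2.6
   vertex 3.0 4.0 1.0
  endloop
 endfacet
 facet normal 0.902 0.279 0.330
  outer loop
   vertex 3.4 3.8 1.2
   vertex 2.2 4.6 3.8
   vertex 4.0 0.2 2.6
  endloop
 endfacet
 facet normal 0.468 0.882 -0.055
  outer loop
   vertex 3.4 3.8 1.2
   vertex 3.0 4.0 1.0
   vertex 2.2 4.6 3.8
  endloop
 endfacet
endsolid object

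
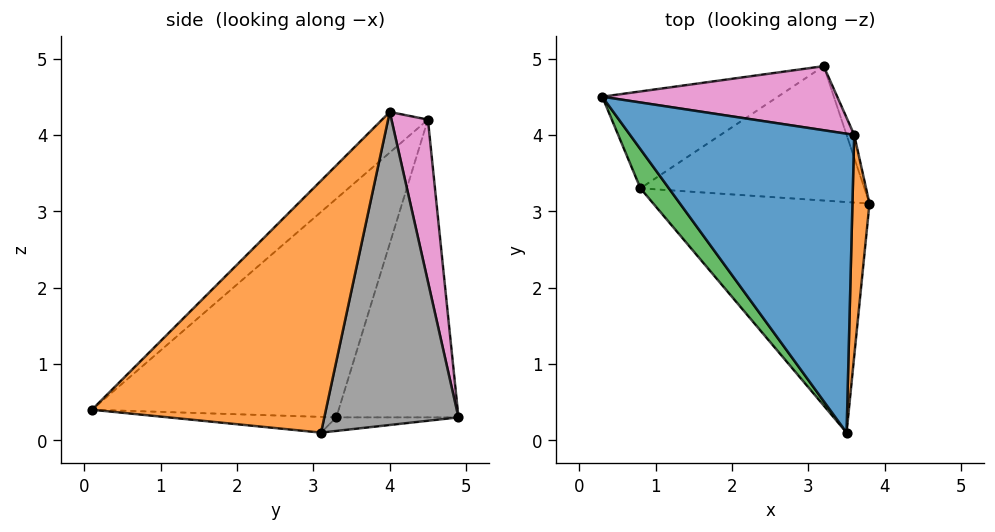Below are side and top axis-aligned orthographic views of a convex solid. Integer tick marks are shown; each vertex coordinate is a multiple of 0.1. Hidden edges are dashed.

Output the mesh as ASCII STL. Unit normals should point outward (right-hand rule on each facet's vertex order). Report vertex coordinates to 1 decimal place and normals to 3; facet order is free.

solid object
 facet normal -0.127 -0.700 0.703
  outer loop
   vertex 3.6 4.0 4.3
   vertex 0.3 4.5 4.2
   vertex 3.5 0.1 0.4
  endloop
 endfacet
 facet normal 0.993 -0.093 0.067
  outer loop
   vertex 3.6 4.0 4.3
   vertex 3.5 0.1 0.4
   vertex 3.8 3.1 0.1
  endloop
 endfacet
 facet normal -0.762 -0.640 0.099
  outer loop
   vertex 0.8 3.3 0.3
   vertex 3.5 0.1 0.4
   vertex 0.3 4.5 4.2
  endloop
 endfacet
 facet normal -0.072 -0.092 -0.993
  outer loop
   vertex 0.8 3.3 0.3
   vertex 3.8 3.1 0.1
   vertex 3.5 0.1 0.4
  endloop
 endfacet
 facet normal -0.527 0.791 -0.311
  outer loop
   vertex 3.2 4.9 0.3
   vertex 0.8 3.3 0.3
   vertex 0.3 4.5 4.2
  endloop
 endfacet
 facet normal -0.060 0.090 -0.994
  outer loop
   vertex 3.2 4.9 0.3
   vertex 3.8 3.1 0.1
   vertex 0.8 3.3 0.3
  endloop
 endfacet
 facet normal 0.141 0.969 0.204
  outer loop
   vertex 3.2 4.9 0.3
   vertex 0.3 4.5 4.2
   vertex 3.6 4.0 4.3
  endloop
 endfacet
 facet normal 0.948 0.318 -0.023
  outer loop
   vertex 3.2 4.9 0.3
   vertex 3.6 4.0 4.3
   vertex 3.8 3.1 0.1
  endloop
 endfacet
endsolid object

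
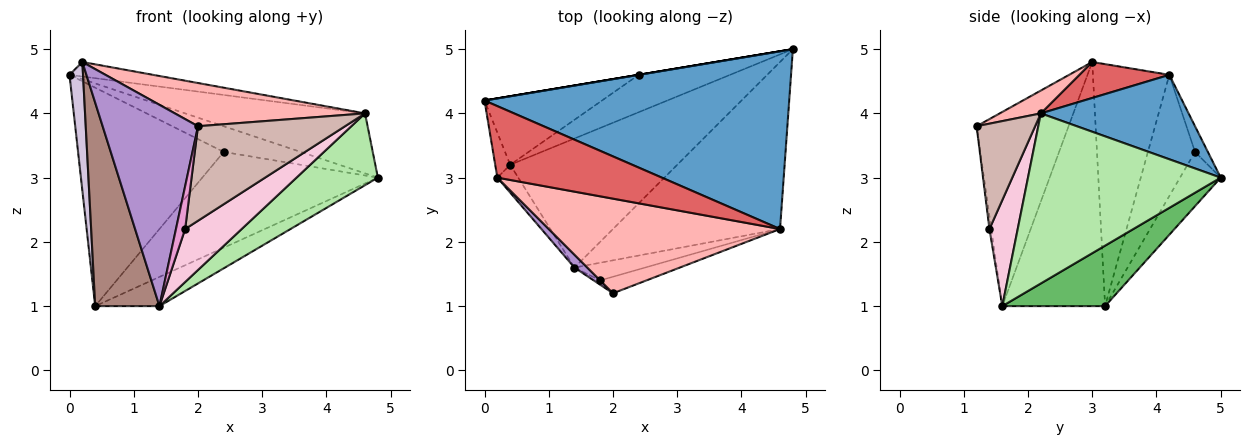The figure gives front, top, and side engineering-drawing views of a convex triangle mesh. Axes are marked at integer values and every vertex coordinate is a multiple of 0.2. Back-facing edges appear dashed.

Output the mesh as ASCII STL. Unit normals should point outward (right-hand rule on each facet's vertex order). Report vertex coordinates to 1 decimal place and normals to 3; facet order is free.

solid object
 facet normal 0.254 0.309 0.916
  outer loop
   vertex 4.6 2.2 4.0
   vertex 4.8 5.0 3.0
   vertex 0.0 4.2 4.6
  endloop
 endfacet
 facet normal -0.164 0.986 0.000
  outer loop
   vertex 2.4 4.6 3.4
   vertex 0.0 4.2 4.6
   vertex 4.8 5.0 3.0
  endloop
 endfacet
 facet normal -0.295 0.912 -0.286
  outer loop
   vertex 2.4 4.6 3.4
   vertex 0.4 3.2 1.0
   vertex 0.0 4.2 4.6
  endloop
 endfacet
 facet normal -0.211 0.911 -0.355
  outer loop
   vertex 2.4 4.6 3.4
   vertex 4.8 5.0 3.0
   vertex 0.4 3.2 1.0
  endloop
 endfacet
 facet normal 0.333 0.208 -0.920
  outer loop
   vertex 1.4 1.6 1.0
   vertex 0.4 3.2 1.0
   vertex 4.8 5.0 3.0
  endloop
 endfacet
 facet normal 0.683 -0.288 -0.671
  outer loop
   vertex 1.4 1.6 1.0
   vertex 4.8 5.0 3.0
   vertex 4.6 2.2 4.0
  endloop
 endfacet
 facet normal 0.210 0.195 0.958
  outer loop
   vertex 0.2 3.0 4.8
   vertex 4.6 2.2 4.0
   vertex 0.0 4.2 4.6
  endloop
 endfacet
 facet normal 0.089 -0.414 0.906
  outer loop
   vertex 0.2 3.0 4.8
   vertex 2.0 1.2 3.8
   vertex 4.6 2.2 4.0
  endloop
 endfacet
 facet normal -0.693 -0.719 0.046
  outer loop
   vertex 0.2 3.0 4.8
   vertex 1.4 1.6 1.0
   vertex 2.0 1.2 3.8
  endloop
 endfacet
 facet normal -0.983 -0.174 -0.061
  outer loop
   vertex 0.2 3.0 4.8
   vertex 0.0 4.2 4.6
   vertex 0.4 3.2 1.0
  endloop
 endfacet
 facet normal -0.846 -0.529 -0.072
  outer loop
   vertex 0.2 3.0 4.8
   vertex 0.4 3.2 1.0
   vertex 1.4 1.6 1.0
  endloop
 endfacet
 facet normal 0.365 -0.917 -0.160
  outer loop
   vertex 1.8 1.4 2.2
   vertex 4.6 2.2 4.0
   vertex 2.0 1.2 3.8
  endloop
 endfacet
 facet normal -0.195 -0.976 -0.098
  outer loop
   vertex 1.8 1.4 2.2
   vertex 2.0 1.2 3.8
   vertex 1.4 1.6 1.0
  endloop
 endfacet
 facet normal 0.429 -0.857 -0.286
  outer loop
   vertex 1.8 1.4 2.2
   vertex 1.4 1.6 1.0
   vertex 4.6 2.2 4.0
  endloop
 endfacet
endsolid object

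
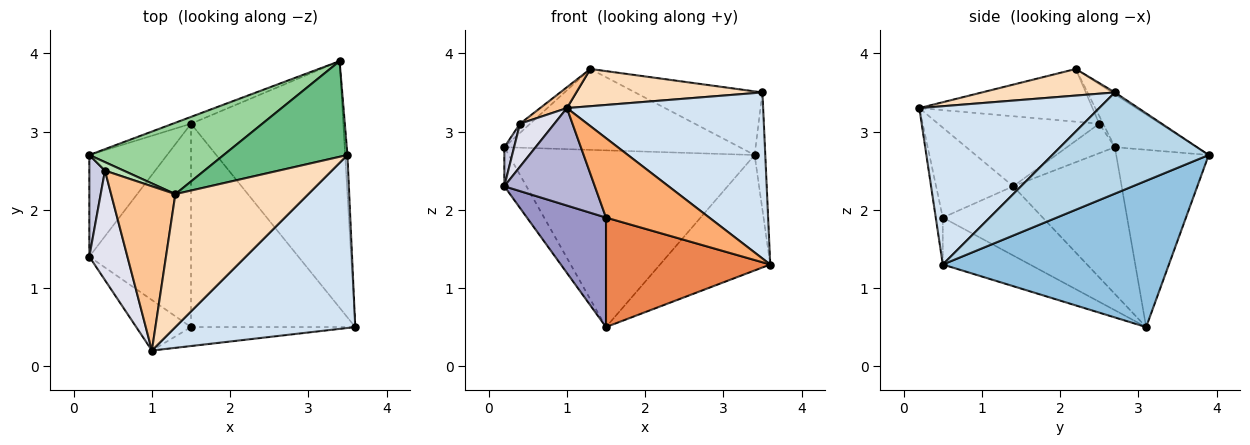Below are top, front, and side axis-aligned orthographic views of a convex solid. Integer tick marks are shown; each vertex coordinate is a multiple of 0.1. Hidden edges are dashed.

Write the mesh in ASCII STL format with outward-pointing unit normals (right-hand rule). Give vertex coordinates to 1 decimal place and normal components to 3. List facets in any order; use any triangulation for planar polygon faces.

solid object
 facet normal -0.352 0.935 -0.036
  outer loop
   vertex 1.5 3.1 0.5
   vertex 0.2 2.7 2.8
   vertex 3.4 3.9 2.7
  endloop
 endfacet
 facet normal 0.656 0.320 -0.683
  outer loop
   vertex 1.5 3.1 0.5
   vertex 3.4 3.9 2.7
   vertex 3.6 0.5 1.3
  endloop
 endfacet
 facet normal 0.997 0.068 -0.023
  outer loop
   vertex 3.5 2.7 3.5
   vertex 3.6 0.5 1.3
   vertex 3.4 3.9 2.7
  endloop
 endfacet
 facet normal 0.536 -0.585 0.609
  outer loop
   vertex 3.5 2.7 3.5
   vertex 1.0 0.2 3.3
   vertex 3.6 0.5 1.3
  endloop
 endfacet
 facet normal -0.244 -0.460 -0.854
  outer loop
   vertex 1.5 0.5 1.9
   vertex 1.5 3.1 0.5
   vertex 3.6 0.5 1.3
  endloop
 endfacet
 facet normal -0.066 -0.971 -0.232
  outer loop
   vertex 1.5 0.5 1.9
   vertex 3.6 0.5 1.3
   vertex 1.0 0.2 3.3
  endloop
 endfacet
 facet normal -0.631 -0.098 0.770
  outer loop
   vertex 1.3 2.2 3.8
   vertex 0.4 2.5 3.1
   vertex 1.0 0.2 3.3
  endloop
 endfacet
 facet normal 0.189 -0.265 0.946
  outer loop
   vertex 1.3 2.2 3.8
   vertex 1.0 0.2 3.3
   vertex 3.5 2.7 3.5
  endloop
 endfacet
 facet normal -0.012 0.554 0.832
  outer loop
   vertex 1.3 2.2 3.8
   vertex 3.5 2.7 3.5
   vertex 3.4 3.9 2.7
  endloop
 endfacet
 facet normal -0.252 0.726 0.640
  outer loop
   vertex 1.3 2.2 3.8
   vertex 3.4 3.9 2.7
   vertex 0.2 2.7 2.8
  endloop
 endfacet
 facet normal -0.272 0.707 0.653
  outer loop
   vertex 1.3 2.2 3.8
   vertex 0.2 2.7 2.8
   vertex 0.4 2.5 3.1
  endloop
 endfacet
 facet normal -0.870 0.177 -0.461
  outer loop
   vertex 0.2 1.4 2.3
   vertex 0.2 2.7 2.8
   vertex 1.5 3.1 0.5
  endloop
 endfacet
 facet normal -0.514 -0.407 -0.755
  outer loop
   vertex 0.2 1.4 2.3
   vertex 1.5 3.1 0.5
   vertex 1.5 0.5 1.9
  endloop
 endfacet
 facet normal -0.603 -0.708 -0.367
  outer loop
   vertex 0.2 1.4 2.3
   vertex 1.5 0.5 1.9
   vertex 1.0 0.2 3.3
  endloop
 endfacet
 facet normal -0.869 -0.177 0.461
  outer loop
   vertex 0.2 1.4 2.3
   vertex 0.4 2.5 3.1
   vertex 0.2 2.7 2.8
  endloop
 endfacet
 facet normal -0.863 -0.184 0.469
  outer loop
   vertex 0.2 1.4 2.3
   vertex 1.0 0.2 3.3
   vertex 0.4 2.5 3.1
  endloop
 endfacet
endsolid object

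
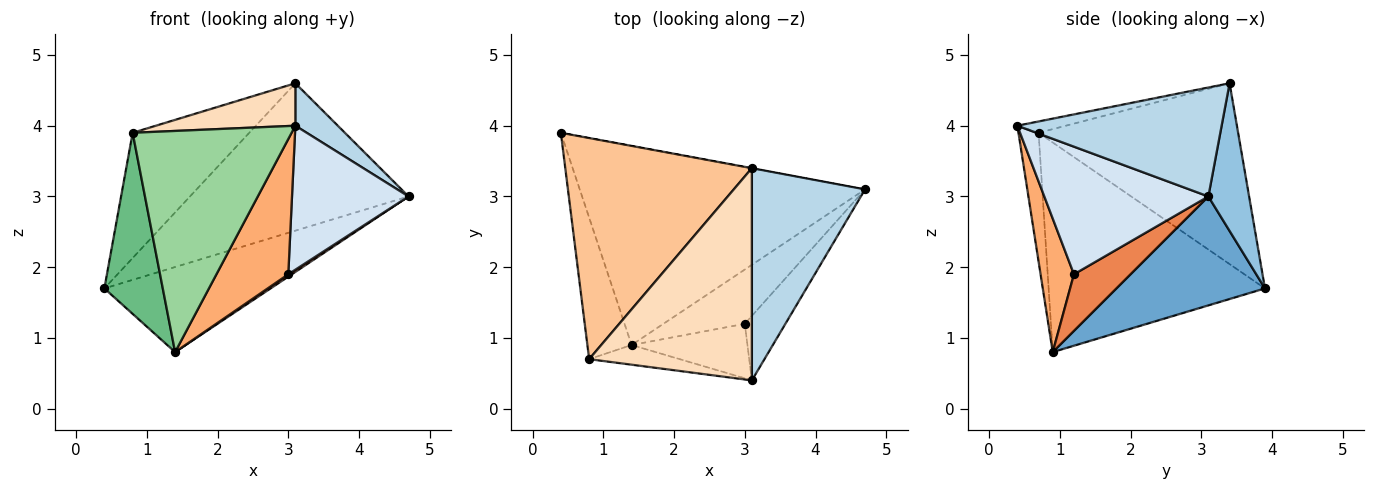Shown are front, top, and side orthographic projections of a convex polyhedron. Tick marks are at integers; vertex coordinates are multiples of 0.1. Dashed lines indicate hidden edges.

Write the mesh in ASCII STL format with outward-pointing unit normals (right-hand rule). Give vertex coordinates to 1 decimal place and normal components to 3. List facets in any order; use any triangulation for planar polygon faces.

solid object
 facet normal 0.331 0.371 -0.868
  outer loop
   vertex 1.4 0.9 0.8
   vertex 0.4 3.9 1.7
   vertex 4.7 3.1 3.0
  endloop
 endfacet
 facet normal 0.183 0.983 -0.001
  outer loop
   vertex 3.1 3.4 4.6
   vertex 4.7 3.1 3.0
   vertex 0.4 3.9 1.7
  endloop
 endfacet
 facet normal 0.686 -0.143 0.713
  outer loop
   vertex 3.1 3.4 4.6
   vertex 3.1 0.4 4.0
   vertex 4.7 3.1 3.0
  endloop
 endfacet
 facet normal 0.789 -0.561 -0.251
  outer loop
   vertex 3.0 1.2 1.9
   vertex 4.7 3.1 3.0
   vertex 3.1 0.4 4.0
  endloop
 endfacet
 facet normal 0.571 -0.036 -0.820
  outer loop
   vertex 3.0 1.2 1.9
   vertex 1.4 0.9 0.8
   vertex 4.7 3.1 3.0
  endloop
 endfacet
 facet normal 0.396 -0.852 -0.343
  outer loop
   vertex 3.0 1.2 1.9
   vertex 3.1 0.4 4.0
   vertex 1.4 0.9 0.8
  endloop
 endfacet
 facet normal -0.645 0.377 0.665
  outer loop
   vertex 0.8 0.7 3.9
   vertex 3.1 3.4 4.6
   vertex 0.4 3.9 1.7
  endloop
 endfacet
 facet normal -0.068 -0.196 0.978
  outer loop
   vertex 0.8 0.7 3.9
   vertex 3.1 0.4 4.0
   vertex 3.1 3.4 4.6
  endloop
 endfacet
 facet normal -0.946 -0.255 -0.200
  outer loop
   vertex 0.8 0.7 3.9
   vertex 0.4 3.9 1.7
   vertex 1.4 0.9 0.8
  endloop
 endfacet
 facet normal -0.125 -0.988 -0.088
  outer loop
   vertex 0.8 0.7 3.9
   vertex 1.4 0.9 0.8
   vertex 3.1 0.4 4.0
  endloop
 endfacet
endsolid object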